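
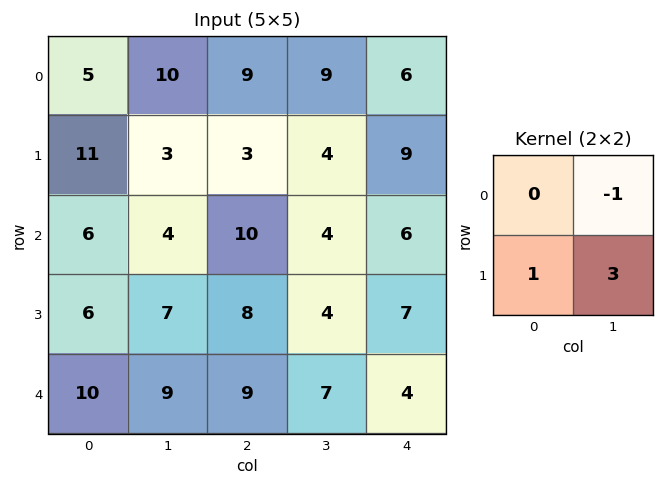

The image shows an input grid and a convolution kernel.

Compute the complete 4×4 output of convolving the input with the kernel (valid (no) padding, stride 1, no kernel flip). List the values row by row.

Output[0,0]: The receptive field on the input at this output position is [5 10 / 11 3]. Elementwise product with the kernel and sum: 10·-1 + 11·1 + 3·3.

10 3 6 25
15 31 18 13
23 21 16 19
30 28 26 12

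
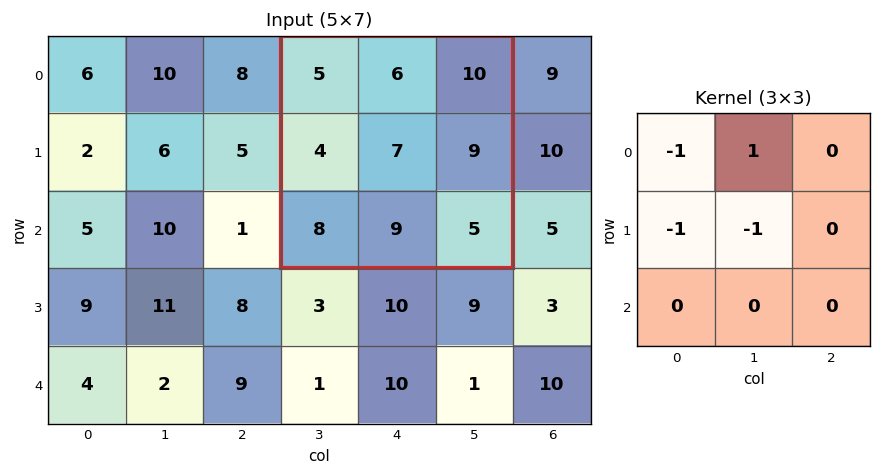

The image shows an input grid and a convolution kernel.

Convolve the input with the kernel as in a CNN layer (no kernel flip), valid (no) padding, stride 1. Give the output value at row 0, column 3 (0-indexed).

-10

The receptive field on the input at this output position is [5 6 10 / 4 7 9 / 8 9 5]. Elementwise product with the kernel and sum: 5·-1 + 6·1 + 4·-1 + 7·-1.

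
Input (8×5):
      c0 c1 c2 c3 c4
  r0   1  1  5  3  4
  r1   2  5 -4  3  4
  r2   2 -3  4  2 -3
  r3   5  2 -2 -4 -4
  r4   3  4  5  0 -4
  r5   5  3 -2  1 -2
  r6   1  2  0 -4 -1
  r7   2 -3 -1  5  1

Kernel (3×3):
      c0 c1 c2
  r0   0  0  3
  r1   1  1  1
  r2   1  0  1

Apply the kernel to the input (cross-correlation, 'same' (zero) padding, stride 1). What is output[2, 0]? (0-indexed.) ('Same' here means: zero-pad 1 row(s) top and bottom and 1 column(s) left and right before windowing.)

The receptive field on the zero-padded input at this output position is [0 2 5 / 0 2 -3 / 0 5 2]. Elementwise product with the kernel and sum: 5·3 + 0·1 + 2·1 + -3·1 + 0·1 + 2·1.

16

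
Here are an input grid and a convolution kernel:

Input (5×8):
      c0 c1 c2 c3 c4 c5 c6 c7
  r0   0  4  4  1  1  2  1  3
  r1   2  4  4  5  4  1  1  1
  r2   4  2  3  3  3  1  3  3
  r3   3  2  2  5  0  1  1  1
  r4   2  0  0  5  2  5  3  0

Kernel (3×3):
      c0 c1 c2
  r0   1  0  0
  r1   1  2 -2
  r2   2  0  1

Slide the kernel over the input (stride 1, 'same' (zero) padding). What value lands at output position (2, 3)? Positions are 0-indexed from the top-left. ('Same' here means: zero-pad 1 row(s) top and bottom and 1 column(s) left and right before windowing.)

11

The receptive field on the zero-padded input at this output position is [4 5 4 / 3 3 3 / 2 5 0]. Elementwise product with the kernel and sum: 4·1 + 3·1 + 3·2 + 3·-2 + 2·2 + 0·1.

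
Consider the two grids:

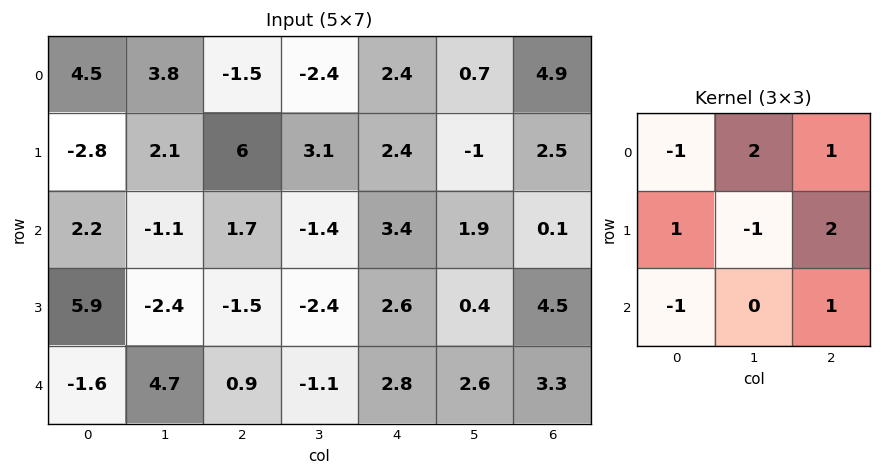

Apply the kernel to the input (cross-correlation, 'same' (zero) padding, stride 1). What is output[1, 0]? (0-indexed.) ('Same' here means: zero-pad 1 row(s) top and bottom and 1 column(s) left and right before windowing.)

The receptive field on the zero-padded input at this output position is [0 4.5 3.8 / 0 -2.8 2.1 / 0 2.2 -1.1]. Elementwise product with the kernel and sum: 0·-1 + 4.5·2 + 3.8·1 + 0·1 + -2.8·-1 + 2.1·2 + 0·-1 + -1.1·1.

18.7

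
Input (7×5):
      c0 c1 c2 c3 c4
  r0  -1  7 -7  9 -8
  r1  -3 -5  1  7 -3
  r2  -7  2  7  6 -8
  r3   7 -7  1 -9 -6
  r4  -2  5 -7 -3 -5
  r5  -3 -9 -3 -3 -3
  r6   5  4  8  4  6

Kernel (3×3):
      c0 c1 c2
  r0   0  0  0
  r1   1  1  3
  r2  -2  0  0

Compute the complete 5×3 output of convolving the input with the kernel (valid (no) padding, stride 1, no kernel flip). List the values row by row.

Output[0,0]: The receptive field on the input at this output position is [-1 7 -7 / -3 -5 1 / -7 2 7]. Elementwise product with the kernel and sum: -3·1 + -5·1 + 1·3 + -7·-2.

9 13 -15
2 41 -13
7 -43 -12
-12 7 -19
-31 -29 -31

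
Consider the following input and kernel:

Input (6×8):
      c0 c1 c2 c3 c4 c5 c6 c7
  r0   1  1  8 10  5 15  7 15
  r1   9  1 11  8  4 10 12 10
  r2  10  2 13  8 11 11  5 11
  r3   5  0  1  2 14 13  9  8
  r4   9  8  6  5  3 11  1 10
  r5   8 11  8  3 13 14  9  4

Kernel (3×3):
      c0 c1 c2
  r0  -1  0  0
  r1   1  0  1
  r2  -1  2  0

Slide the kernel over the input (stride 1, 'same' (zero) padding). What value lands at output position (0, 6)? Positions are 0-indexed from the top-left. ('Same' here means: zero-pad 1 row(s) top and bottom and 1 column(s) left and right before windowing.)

44

The receptive field on the zero-padded input at this output position is [0 0 0 / 15 7 15 / 10 12 10]. Elementwise product with the kernel and sum: 0·-1 + 15·1 + 15·1 + 10·-1 + 12·2.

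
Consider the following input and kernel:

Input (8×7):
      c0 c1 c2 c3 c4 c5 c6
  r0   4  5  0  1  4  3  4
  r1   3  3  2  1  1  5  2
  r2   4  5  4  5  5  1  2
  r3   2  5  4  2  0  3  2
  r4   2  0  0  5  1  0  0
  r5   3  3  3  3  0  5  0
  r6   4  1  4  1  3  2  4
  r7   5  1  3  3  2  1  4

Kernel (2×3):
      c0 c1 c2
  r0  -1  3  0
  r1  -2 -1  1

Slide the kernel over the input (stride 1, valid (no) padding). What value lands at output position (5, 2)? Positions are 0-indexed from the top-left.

0

The receptive field on the input at this output position is [3 3 0 / 4 1 3]. Elementwise product with the kernel and sum: 3·-1 + 3·3 + 4·-2 + 1·-1 + 3·1.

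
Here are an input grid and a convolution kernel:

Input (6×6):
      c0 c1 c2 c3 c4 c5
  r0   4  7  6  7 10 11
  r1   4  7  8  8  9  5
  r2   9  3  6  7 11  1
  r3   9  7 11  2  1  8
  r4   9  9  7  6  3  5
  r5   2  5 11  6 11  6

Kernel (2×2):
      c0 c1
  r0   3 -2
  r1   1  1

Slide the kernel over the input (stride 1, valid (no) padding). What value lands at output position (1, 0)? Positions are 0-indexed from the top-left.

10

The receptive field on the input at this output position is [4 7 / 9 3]. Elementwise product with the kernel and sum: 4·3 + 7·-2 + 9·1 + 3·1.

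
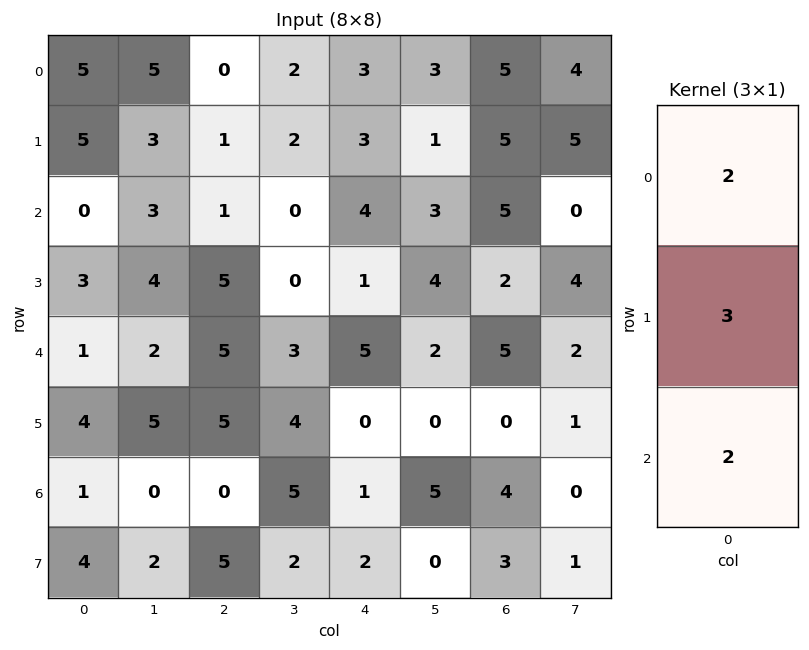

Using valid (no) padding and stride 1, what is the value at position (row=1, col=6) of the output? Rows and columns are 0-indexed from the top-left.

29

The receptive field on the input at this output position is [5 / 5 / 2]. Elementwise product with the kernel and sum: 5·2 + 5·3 + 2·2.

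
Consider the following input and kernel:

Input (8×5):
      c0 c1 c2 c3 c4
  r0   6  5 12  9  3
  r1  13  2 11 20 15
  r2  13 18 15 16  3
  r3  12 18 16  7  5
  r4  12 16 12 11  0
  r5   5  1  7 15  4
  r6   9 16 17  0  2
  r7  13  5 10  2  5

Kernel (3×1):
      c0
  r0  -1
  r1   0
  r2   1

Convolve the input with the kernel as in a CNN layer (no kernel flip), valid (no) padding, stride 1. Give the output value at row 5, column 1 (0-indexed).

4

The receptive field on the input at this output position is [1 / 16 / 5]. Elementwise product with the kernel and sum: 1·-1 + 5·1.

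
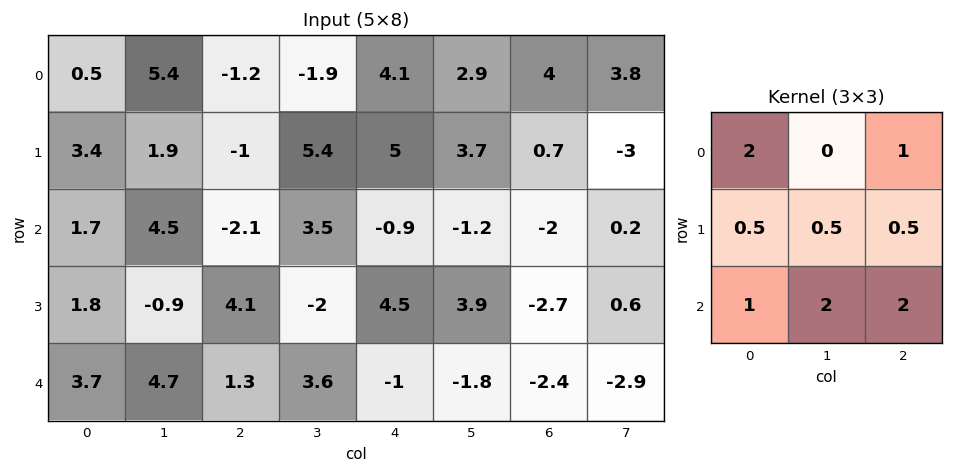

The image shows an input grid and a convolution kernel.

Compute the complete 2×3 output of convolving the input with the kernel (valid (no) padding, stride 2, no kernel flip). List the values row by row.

8.45 9.5 9.6
19.5 4.7 -10.35

Output[0,0]: The receptive field on the input at this output position is [0.5 5.4 -1.2 / 3.4 1.9 -1 / 1.7 4.5 -2.1]. Elementwise product with the kernel and sum: 0.5·2 + -1.2·1 + 3.4·0.5 + 1.9·0.5 + -1·0.5 + 1.7·1 + 4.5·2 + -2.1·2.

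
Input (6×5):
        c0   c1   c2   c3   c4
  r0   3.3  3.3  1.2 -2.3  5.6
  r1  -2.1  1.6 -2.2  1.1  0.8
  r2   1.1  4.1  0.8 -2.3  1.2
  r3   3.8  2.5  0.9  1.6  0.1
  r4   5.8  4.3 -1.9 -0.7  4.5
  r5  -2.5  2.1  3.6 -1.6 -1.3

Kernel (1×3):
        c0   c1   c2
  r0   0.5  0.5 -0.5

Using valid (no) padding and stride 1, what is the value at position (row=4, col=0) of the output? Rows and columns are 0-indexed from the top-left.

6

The receptive field on the input at this output position is [5.8 4.3 -1.9]. Elementwise product with the kernel and sum: 5.8·0.5 + 4.3·0.5 + -1.9·-0.5.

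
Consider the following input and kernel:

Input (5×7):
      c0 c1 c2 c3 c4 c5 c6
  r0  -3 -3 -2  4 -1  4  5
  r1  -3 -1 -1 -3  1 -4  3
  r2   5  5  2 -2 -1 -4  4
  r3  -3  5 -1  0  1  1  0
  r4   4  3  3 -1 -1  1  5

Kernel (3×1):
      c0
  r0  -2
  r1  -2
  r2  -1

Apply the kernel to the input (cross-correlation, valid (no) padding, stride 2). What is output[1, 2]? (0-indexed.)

1

The receptive field on the input at this output position is [-1 / 1 / -1]. Elementwise product with the kernel and sum: -1·-2 + 1·-2 + -1·-1.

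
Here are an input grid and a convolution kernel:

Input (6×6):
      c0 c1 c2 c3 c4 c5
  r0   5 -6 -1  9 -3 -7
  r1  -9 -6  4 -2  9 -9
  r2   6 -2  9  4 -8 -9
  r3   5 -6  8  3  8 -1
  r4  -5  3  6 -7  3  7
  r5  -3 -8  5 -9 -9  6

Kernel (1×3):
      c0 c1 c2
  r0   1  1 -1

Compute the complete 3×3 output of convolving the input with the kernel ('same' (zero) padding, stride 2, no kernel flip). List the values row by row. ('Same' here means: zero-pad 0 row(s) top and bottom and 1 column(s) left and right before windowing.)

11 -16 13
8 3 5
-8 16 -11

Output[0,0]: The receptive field on the zero-padded input at this output position is [0 5 -6]. Elementwise product with the kernel and sum: 0·1 + 5·1 + -6·-1.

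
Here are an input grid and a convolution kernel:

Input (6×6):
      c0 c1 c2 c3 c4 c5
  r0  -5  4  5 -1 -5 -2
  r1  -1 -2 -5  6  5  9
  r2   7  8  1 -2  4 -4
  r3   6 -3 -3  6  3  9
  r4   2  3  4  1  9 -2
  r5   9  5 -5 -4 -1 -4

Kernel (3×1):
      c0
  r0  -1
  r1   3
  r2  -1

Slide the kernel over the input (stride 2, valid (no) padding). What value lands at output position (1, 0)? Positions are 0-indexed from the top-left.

The receptive field on the input at this output position is [7 / 6 / 2]. Elementwise product with the kernel and sum: 7·-1 + 6·3 + 2·-1.

9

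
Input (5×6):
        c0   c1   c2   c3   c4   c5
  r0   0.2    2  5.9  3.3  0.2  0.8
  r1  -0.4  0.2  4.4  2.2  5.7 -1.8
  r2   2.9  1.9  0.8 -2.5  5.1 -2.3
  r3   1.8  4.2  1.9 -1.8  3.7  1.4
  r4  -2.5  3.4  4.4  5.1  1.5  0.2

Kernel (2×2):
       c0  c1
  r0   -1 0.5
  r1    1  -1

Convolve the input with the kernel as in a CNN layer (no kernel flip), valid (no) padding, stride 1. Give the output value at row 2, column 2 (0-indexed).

1.65

The receptive field on the input at this output position is [0.8 -2.5 / 1.9 -1.8]. Elementwise product with the kernel and sum: 0.8·-1 + -2.5·0.5 + 1.9·1 + -1.8·-1.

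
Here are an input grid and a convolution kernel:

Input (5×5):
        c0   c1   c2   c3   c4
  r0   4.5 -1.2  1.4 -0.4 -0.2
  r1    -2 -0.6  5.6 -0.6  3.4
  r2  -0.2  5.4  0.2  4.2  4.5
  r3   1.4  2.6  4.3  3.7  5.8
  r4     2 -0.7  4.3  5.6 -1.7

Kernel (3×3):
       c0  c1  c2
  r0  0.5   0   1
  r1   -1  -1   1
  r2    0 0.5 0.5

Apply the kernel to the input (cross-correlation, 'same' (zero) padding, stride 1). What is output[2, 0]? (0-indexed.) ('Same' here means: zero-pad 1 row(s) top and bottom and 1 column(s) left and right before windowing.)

7

The receptive field on the zero-padded input at this output position is [0 -2 -0.6 / 0 -0.2 5.4 / 0 1.4 2.6]. Elementwise product with the kernel and sum: 0·0.5 + -0.6·1 + 0·-1 + -0.2·-1 + 5.4·1 + 1.4·0.5 + 2.6·0.5.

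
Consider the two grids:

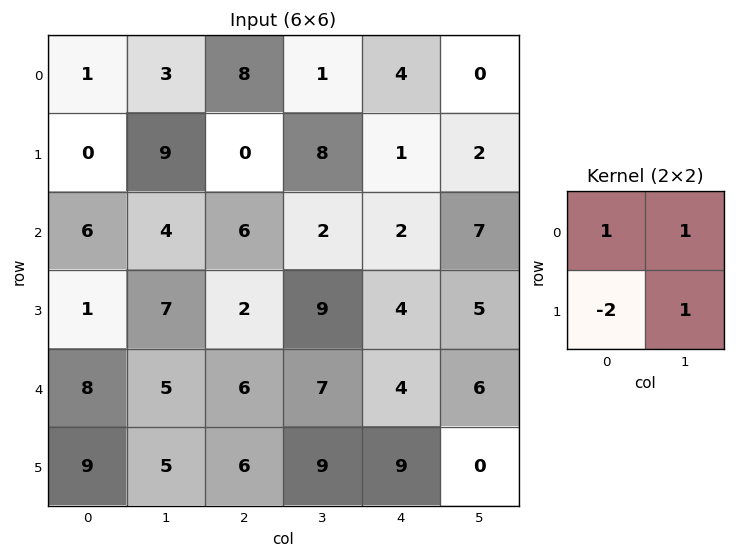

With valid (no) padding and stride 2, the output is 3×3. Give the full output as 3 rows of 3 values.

Output[0,0]: The receptive field on the input at this output position is [1 3 / 0 9]. Elementwise product with the kernel and sum: 1·1 + 3·1 + 0·-2 + 9·1.
Output[0,1]: The receptive field on the input at this output position is [8 1 / 0 8]. Elementwise product with the kernel and sum: 8·1 + 1·1 + 0·-2 + 8·1.

13 17 4
15 13 6
0 10 -8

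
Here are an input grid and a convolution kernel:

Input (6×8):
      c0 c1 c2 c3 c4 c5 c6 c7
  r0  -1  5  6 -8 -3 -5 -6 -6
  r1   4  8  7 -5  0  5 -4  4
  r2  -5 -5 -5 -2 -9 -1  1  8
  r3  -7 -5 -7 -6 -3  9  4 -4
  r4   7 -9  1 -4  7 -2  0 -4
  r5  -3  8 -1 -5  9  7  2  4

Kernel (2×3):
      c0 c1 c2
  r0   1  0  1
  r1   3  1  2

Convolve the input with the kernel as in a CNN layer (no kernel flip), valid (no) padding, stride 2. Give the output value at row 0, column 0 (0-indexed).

The receptive field on the input at this output position is [-1 5 6 / 4 8 7]. Elementwise product with the kernel and sum: -1·1 + 6·1 + 4·3 + 8·1 + 7·2.

39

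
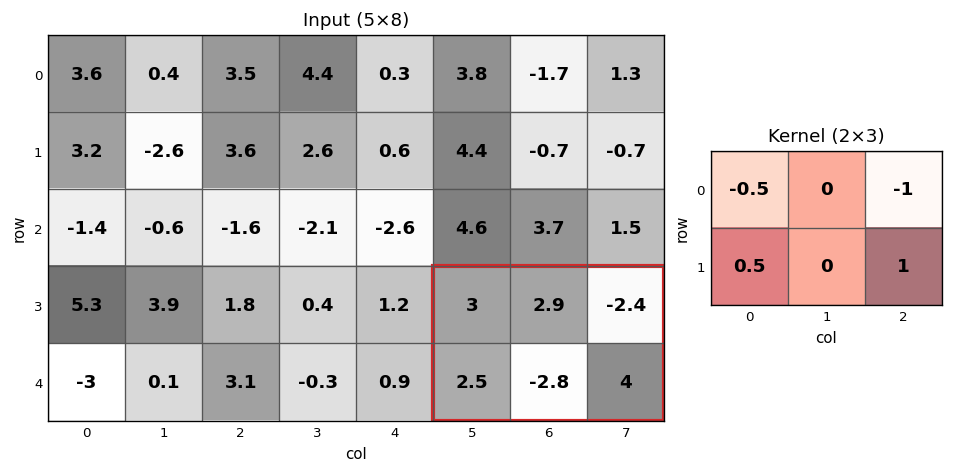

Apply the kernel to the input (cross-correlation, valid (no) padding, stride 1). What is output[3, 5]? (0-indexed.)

The receptive field on the input at this output position is [3 2.9 -2.4 / 2.5 -2.8 4]. Elementwise product with the kernel and sum: 3·-0.5 + -2.4·-1 + 2.5·0.5 + 4·1.

6.15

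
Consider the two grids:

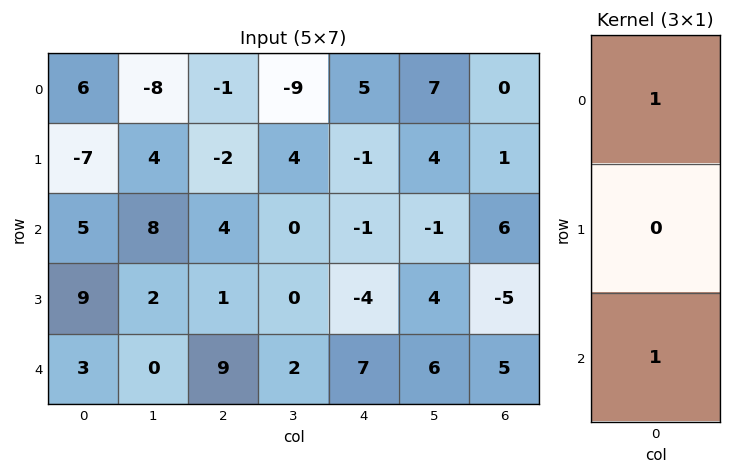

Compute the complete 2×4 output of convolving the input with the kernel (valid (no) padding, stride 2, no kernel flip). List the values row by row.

11 3 4 6
8 13 6 11

Output[0,0]: The receptive field on the input at this output position is [6 / -7 / 5]. Elementwise product with the kernel and sum: 6·1 + 5·1.
Output[0,1]: The receptive field on the input at this output position is [-1 / -2 / 4]. Elementwise product with the kernel and sum: -1·1 + 4·1.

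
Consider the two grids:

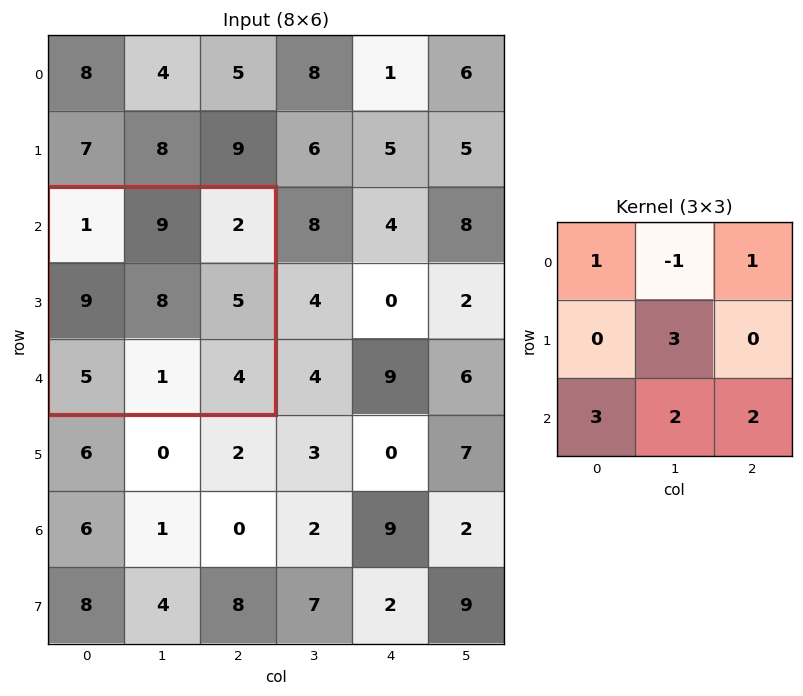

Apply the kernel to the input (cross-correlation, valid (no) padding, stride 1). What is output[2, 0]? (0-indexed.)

43

The receptive field on the input at this output position is [1 9 2 / 9 8 5 / 5 1 4]. Elementwise product with the kernel and sum: 1·1 + 9·-1 + 2·1 + 8·3 + 5·3 + 1·2 + 4·2.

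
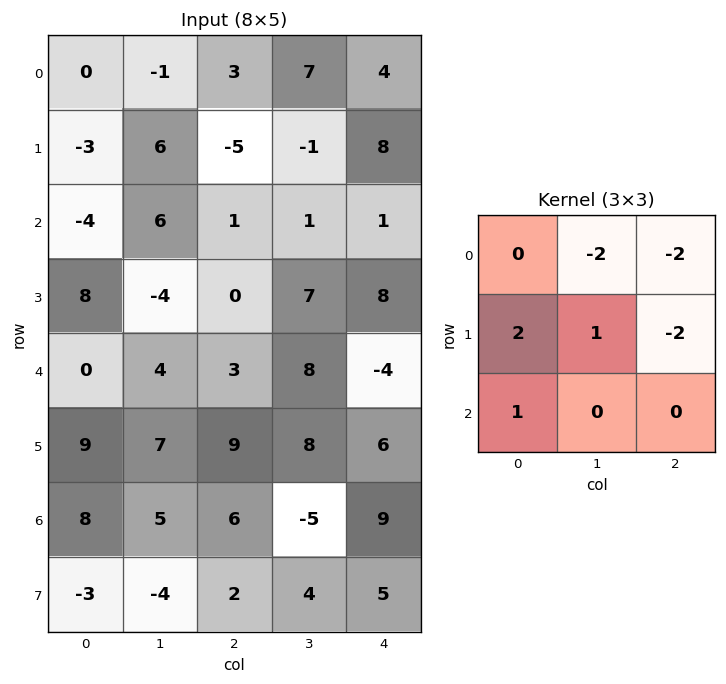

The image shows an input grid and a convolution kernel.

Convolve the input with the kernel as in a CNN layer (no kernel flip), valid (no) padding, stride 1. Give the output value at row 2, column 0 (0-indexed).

-2

The receptive field on the input at this output position is [-4 6 1 / 8 -4 0 / 0 4 3]. Elementwise product with the kernel and sum: 6·-2 + 1·-2 + 8·2 + -4·1 + 0·-2 + 0·1.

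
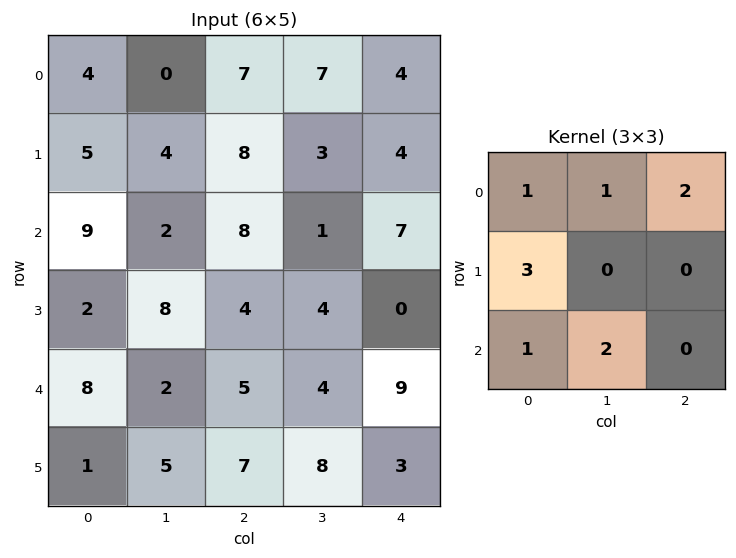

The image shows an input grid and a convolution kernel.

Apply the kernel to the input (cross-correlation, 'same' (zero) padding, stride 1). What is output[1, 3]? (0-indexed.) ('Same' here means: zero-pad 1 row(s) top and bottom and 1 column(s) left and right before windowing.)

The receptive field on the zero-padded input at this output position is [7 7 4 / 8 3 4 / 8 1 7]. Elementwise product with the kernel and sum: 7·1 + 7·1 + 4·2 + 8·3 + 8·1 + 1·2.

56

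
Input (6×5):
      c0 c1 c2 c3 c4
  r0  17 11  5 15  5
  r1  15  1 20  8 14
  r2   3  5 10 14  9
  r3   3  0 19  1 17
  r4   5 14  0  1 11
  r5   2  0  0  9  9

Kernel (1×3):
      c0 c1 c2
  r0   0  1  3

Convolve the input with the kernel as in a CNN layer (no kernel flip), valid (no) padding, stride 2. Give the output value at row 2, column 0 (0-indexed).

The receptive field on the input at this output position is [5 14 0]. Elementwise product with the kernel and sum: 14·1 + 0·3.

14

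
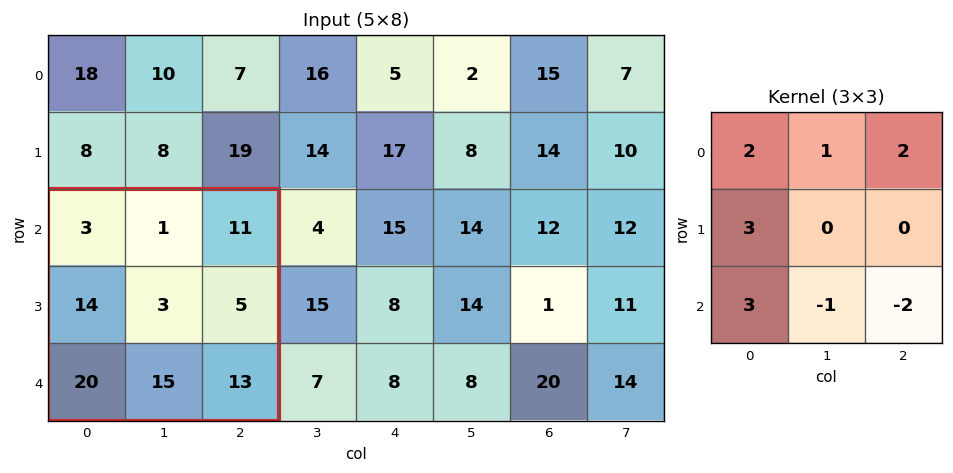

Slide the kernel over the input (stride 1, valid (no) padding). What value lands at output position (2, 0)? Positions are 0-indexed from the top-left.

The receptive field on the input at this output position is [3 1 11 / 14 3 5 / 20 15 13]. Elementwise product with the kernel and sum: 3·2 + 1·1 + 11·2 + 14·3 + 20·3 + 15·-1 + 13·-2.

90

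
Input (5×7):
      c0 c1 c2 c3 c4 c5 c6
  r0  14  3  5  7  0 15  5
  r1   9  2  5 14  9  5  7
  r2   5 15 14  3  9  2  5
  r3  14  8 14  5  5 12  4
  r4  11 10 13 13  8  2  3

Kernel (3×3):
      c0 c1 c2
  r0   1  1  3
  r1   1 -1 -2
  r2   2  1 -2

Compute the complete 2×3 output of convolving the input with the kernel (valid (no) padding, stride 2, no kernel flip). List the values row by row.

26 -2 30
46 66 23

Output[0,0]: The receptive field on the input at this output position is [14 3 5 / 9 2 5 / 5 15 14]. Elementwise product with the kernel and sum: 14·1 + 3·1 + 5·3 + 9·1 + 2·-1 + 5·-2 + 5·2 + 15·1 + 14·-2.
Output[0,1]: The receptive field on the input at this output position is [5 7 0 / 5 14 9 / 14 3 9]. Elementwise product with the kernel and sum: 5·1 + 7·1 + 0·3 + 5·1 + 14·-1 + 9·-2 + 14·2 + 3·1 + 9·-2.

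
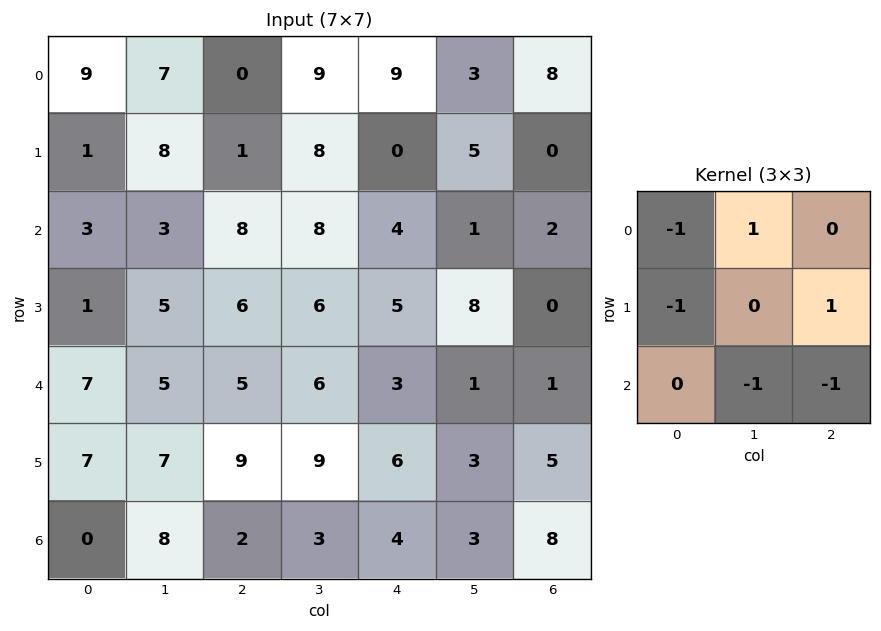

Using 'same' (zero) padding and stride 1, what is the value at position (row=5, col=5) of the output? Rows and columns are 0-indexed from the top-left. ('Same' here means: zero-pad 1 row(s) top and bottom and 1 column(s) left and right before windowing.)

The receptive field on the zero-padded input at this output position is [3 1 1 / 6 3 5 / 4 3 8]. Elementwise product with the kernel and sum: 3·-1 + 1·1 + 6·-1 + 5·1 + 3·-1 + 8·-1.

-14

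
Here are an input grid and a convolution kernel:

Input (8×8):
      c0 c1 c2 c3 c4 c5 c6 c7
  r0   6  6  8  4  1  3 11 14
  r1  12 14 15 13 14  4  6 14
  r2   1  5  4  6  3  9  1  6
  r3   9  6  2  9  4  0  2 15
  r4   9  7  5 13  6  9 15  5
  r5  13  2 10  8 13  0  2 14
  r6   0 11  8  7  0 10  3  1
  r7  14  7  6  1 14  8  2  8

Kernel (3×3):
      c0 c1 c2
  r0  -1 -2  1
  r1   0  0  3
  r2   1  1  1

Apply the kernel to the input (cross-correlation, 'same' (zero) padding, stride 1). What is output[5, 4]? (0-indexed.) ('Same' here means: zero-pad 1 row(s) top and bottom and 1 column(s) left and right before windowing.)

The receptive field on the zero-padded input at this output position is [13 6 9 / 8 13 0 / 7 0 10]. Elementwise product with the kernel and sum: 13·-1 + 6·-2 + 9·1 + 0·3 + 7·1 + 0·1 + 10·1.

1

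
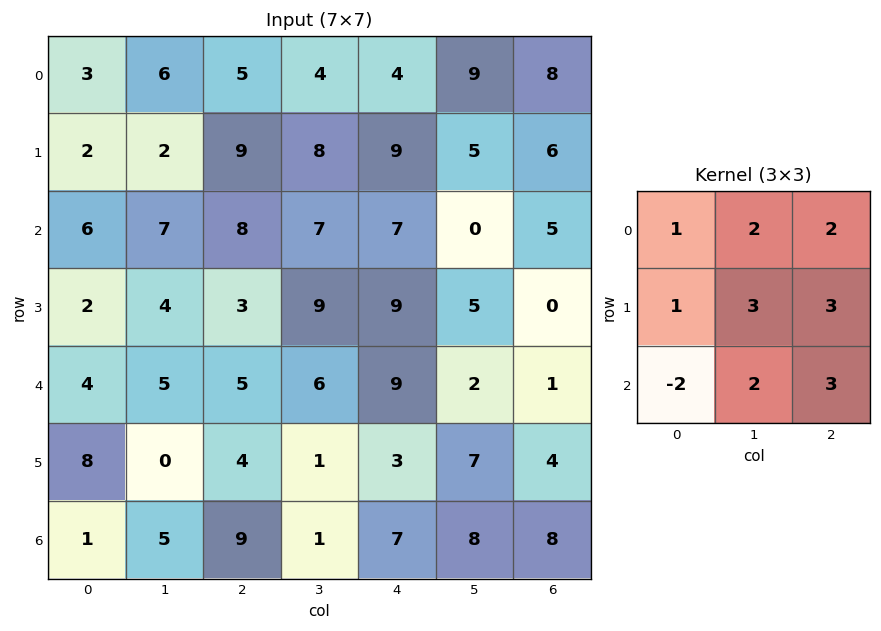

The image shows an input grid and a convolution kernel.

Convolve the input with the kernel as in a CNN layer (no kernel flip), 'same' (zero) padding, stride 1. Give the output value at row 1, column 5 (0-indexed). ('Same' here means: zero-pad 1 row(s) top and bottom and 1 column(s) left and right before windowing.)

81

The receptive field on the zero-padded input at this output position is [4 9 8 / 9 5 6 / 7 0 5]. Elementwise product with the kernel and sum: 4·1 + 9·2 + 8·2 + 9·1 + 5·3 + 6·3 + 7·-2 + 0·2 + 5·3.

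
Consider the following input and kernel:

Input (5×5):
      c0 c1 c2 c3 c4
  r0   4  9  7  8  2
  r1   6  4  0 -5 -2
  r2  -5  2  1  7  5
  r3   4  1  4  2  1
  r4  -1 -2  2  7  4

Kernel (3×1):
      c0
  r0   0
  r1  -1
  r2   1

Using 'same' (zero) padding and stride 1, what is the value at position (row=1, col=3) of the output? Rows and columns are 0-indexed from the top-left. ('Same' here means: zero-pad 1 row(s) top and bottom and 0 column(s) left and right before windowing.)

12

The receptive field on the zero-padded input at this output position is [8 / -5 / 7]. Elementwise product with the kernel and sum: -5·-1 + 7·1.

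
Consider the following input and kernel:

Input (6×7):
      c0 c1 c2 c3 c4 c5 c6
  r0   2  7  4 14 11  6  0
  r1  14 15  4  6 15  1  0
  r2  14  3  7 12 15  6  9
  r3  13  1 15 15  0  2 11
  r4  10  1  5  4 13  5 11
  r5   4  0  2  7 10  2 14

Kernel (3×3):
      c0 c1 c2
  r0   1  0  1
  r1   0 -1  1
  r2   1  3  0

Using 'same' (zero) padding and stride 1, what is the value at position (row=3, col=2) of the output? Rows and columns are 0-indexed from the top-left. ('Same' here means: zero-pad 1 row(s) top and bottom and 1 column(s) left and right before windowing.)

The receptive field on the zero-padded input at this output position is [3 7 12 / 1 15 15 / 1 5 4]. Elementwise product with the kernel and sum: 3·1 + 12·1 + 15·-1 + 15·1 + 1·1 + 5·3.

31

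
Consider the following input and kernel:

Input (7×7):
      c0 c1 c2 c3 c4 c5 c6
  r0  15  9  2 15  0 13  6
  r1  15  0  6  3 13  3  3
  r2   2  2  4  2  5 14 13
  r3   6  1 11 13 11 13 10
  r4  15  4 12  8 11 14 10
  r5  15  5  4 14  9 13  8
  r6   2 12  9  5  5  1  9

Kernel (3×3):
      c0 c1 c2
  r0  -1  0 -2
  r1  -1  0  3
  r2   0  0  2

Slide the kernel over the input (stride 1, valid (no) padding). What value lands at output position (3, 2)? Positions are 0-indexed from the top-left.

The receptive field on the input at this output position is [11 13 11 / 12 8 11 / 4 14 9]. Elementwise product with the kernel and sum: 11·-1 + 11·-2 + 12·-1 + 11·3 + 9·2.

6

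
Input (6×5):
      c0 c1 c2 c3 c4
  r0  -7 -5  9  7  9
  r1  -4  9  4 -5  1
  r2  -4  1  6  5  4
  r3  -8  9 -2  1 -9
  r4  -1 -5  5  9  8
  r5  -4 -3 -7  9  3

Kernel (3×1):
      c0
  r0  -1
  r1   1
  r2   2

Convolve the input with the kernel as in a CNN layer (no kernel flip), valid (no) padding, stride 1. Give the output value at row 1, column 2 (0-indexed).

-2

The receptive field on the input at this output position is [4 / 6 / -2]. Elementwise product with the kernel and sum: 4·-1 + 6·1 + -2·2.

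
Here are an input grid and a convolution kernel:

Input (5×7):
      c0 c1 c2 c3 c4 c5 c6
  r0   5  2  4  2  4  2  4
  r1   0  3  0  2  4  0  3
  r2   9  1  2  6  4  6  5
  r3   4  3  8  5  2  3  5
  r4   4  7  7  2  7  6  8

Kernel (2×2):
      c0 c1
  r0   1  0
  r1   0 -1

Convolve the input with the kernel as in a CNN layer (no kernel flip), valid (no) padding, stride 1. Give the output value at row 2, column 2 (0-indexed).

-3

The receptive field on the input at this output position is [2 6 / 8 5]. Elementwise product with the kernel and sum: 2·1 + 5·-1.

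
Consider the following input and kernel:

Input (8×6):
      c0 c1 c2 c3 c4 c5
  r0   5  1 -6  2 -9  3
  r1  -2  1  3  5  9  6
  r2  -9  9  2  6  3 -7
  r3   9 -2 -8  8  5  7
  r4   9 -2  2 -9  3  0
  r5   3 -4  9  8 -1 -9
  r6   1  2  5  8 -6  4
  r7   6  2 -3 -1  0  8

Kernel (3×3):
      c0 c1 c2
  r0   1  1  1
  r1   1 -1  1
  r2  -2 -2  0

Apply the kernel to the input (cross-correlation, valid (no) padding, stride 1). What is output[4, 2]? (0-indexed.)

-30

The receptive field on the input at this output position is [2 -9 3 / 9 8 -1 / 5 8 -6]. Elementwise product with the kernel and sum: 2·1 + -9·1 + 3·1 + 9·1 + 8·-1 + -1·1 + 5·-2 + 8·-2.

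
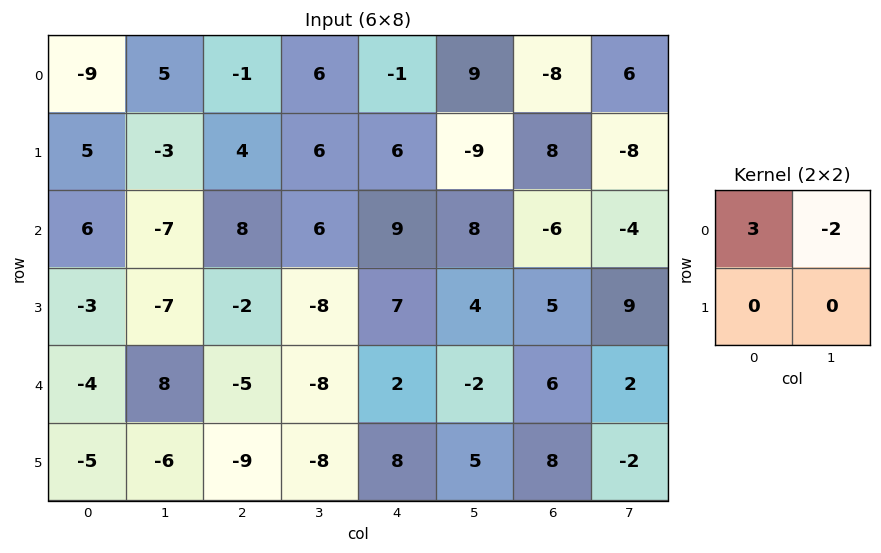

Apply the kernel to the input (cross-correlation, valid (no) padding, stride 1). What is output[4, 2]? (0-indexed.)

1

The receptive field on the input at this output position is [-5 -8 / -9 -8]. Elementwise product with the kernel and sum: -5·3 + -8·-2.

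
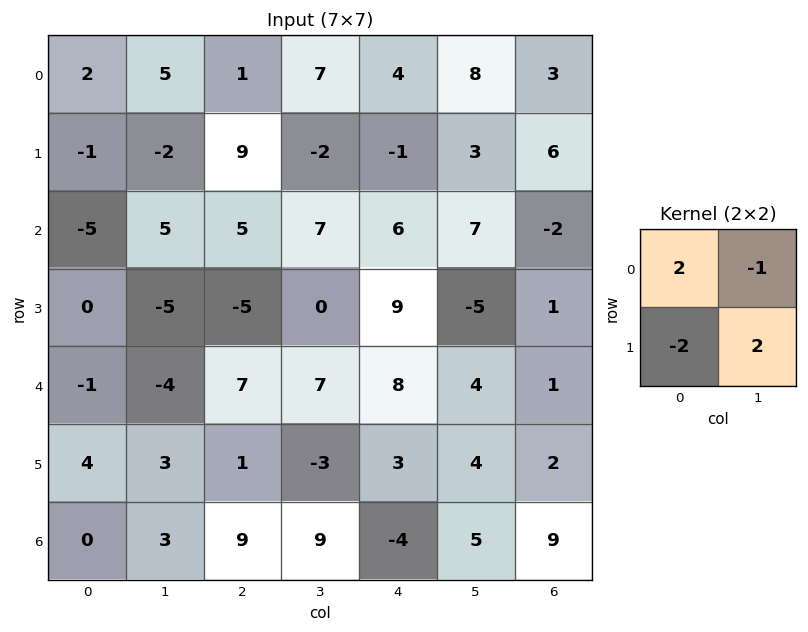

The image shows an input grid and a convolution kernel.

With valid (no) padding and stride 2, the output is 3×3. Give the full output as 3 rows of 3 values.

Output[0,0]: The receptive field on the input at this output position is [2 5 / -1 -2]. Elementwise product with the kernel and sum: 2·2 + 5·-1 + -1·-2 + -2·2.

-3 -27 8
-25 13 -23
0 -1 14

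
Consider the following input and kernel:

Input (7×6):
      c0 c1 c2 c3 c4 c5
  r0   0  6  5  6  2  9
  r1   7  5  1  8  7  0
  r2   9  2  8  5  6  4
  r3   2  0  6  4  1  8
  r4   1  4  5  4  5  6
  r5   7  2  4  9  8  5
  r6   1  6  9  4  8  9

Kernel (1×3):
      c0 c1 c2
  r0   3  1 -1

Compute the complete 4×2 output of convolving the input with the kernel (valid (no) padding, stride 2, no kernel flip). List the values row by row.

1 19
21 23
2 14
0 23

Output[0,0]: The receptive field on the input at this output position is [0 6 5]. Elementwise product with the kernel and sum: 0·3 + 6·1 + 5·-1.
Output[0,1]: The receptive field on the input at this output position is [5 6 2]. Elementwise product with the kernel and sum: 5·3 + 6·1 + 2·-1.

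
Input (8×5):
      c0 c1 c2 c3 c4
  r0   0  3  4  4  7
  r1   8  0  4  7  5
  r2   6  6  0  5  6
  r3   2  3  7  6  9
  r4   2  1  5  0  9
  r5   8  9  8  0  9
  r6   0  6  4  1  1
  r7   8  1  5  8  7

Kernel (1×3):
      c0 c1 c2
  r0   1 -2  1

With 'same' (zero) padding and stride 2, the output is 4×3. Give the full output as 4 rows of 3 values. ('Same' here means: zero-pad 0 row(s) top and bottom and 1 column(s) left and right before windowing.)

3 -1 -10
-6 11 -7
-3 -9 -18
6 -1 -1

Output[0,0]: The receptive field on the zero-padded input at this output position is [0 0 3]. Elementwise product with the kernel and sum: 0·1 + 0·-2 + 3·1.
Output[0,1]: The receptive field on the zero-padded input at this output position is [3 4 4]. Elementwise product with the kernel and sum: 3·1 + 4·-2 + 4·1.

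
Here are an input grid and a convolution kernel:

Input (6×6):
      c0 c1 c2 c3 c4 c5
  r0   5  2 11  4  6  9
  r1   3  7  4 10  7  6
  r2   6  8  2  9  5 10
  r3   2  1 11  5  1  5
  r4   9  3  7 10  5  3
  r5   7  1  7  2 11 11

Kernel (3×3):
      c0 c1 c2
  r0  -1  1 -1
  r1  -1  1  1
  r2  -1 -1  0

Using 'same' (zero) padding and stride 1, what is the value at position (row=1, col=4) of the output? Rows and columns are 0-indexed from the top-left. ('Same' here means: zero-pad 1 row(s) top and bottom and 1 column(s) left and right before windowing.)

The receptive field on the zero-padded input at this output position is [4 6 9 / 10 7 6 / 9 5 10]. Elementwise product with the kernel and sum: 4·-1 + 6·1 + 9·-1 + 10·-1 + 7·1 + 6·1 + 9·-1 + 5·-1.

-18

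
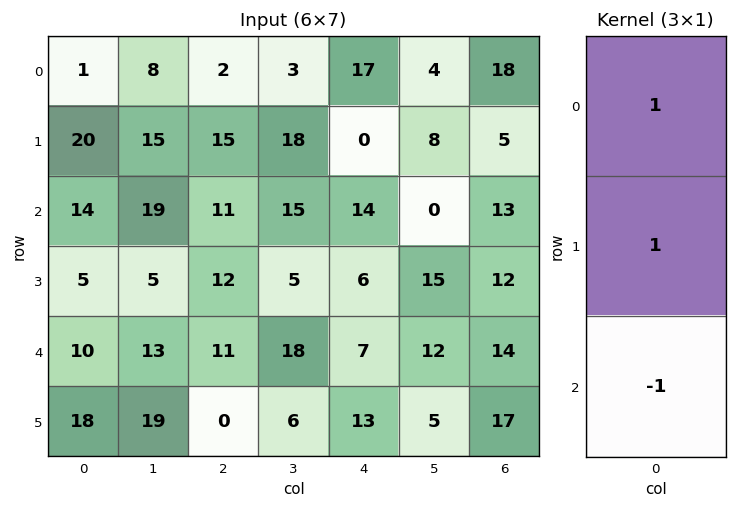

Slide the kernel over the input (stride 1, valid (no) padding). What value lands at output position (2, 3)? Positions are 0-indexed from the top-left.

The receptive field on the input at this output position is [15 / 5 / 18]. Elementwise product with the kernel and sum: 15·1 + 5·1 + 18·-1.

2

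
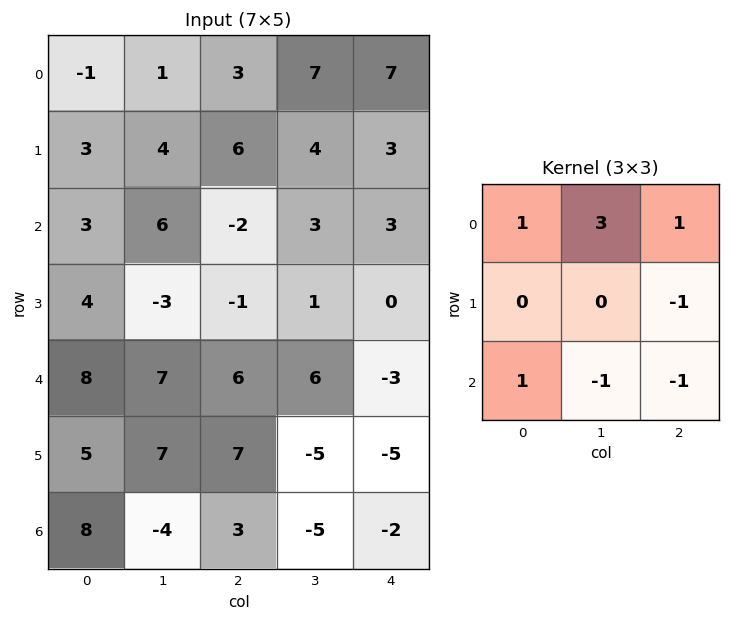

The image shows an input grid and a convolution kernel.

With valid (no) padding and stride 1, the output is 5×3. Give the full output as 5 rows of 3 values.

-2 18 20
31 20 16
15 -3 13
-21 -6 22
37 34 36

Output[0,0]: The receptive field on the input at this output position is [-1 1 3 / 3 4 6 / 3 6 -2]. Elementwise product with the kernel and sum: -1·1 + 1·3 + 3·1 + 6·-1 + 3·1 + 6·-1 + -2·-1.
Output[0,1]: The receptive field on the input at this output position is [1 3 7 / 4 6 4 / 6 -2 3]. Elementwise product with the kernel and sum: 1·1 + 3·3 + 7·1 + 4·-1 + 6·1 + -2·-1 + 3·-1.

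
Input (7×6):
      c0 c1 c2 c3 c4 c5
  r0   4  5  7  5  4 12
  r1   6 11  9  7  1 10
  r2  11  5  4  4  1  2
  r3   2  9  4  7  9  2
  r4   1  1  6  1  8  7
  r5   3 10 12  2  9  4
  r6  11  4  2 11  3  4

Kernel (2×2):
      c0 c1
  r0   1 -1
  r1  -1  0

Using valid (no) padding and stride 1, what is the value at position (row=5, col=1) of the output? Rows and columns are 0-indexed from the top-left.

The receptive field on the input at this output position is [10 12 / 4 2]. Elementwise product with the kernel and sum: 10·1 + 12·-1 + 4·-1.

-6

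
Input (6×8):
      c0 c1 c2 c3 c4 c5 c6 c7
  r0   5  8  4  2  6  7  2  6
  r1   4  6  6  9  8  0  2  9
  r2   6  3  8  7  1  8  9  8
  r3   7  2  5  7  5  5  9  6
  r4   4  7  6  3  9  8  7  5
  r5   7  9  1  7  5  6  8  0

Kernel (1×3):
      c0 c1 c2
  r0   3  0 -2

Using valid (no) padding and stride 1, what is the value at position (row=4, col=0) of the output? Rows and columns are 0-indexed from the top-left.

0

The receptive field on the input at this output position is [4 7 6]. Elementwise product with the kernel and sum: 4·3 + 6·-2.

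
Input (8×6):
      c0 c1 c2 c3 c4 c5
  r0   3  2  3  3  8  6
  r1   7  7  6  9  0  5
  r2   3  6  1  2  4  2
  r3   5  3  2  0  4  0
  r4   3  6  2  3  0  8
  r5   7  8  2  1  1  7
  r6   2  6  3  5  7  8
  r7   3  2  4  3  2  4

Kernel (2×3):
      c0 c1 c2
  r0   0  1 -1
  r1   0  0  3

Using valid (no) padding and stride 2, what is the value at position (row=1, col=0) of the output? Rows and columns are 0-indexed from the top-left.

11

The receptive field on the input at this output position is [3 6 1 / 5 3 2]. Elementwise product with the kernel and sum: 6·1 + 1·-1 + 2·3.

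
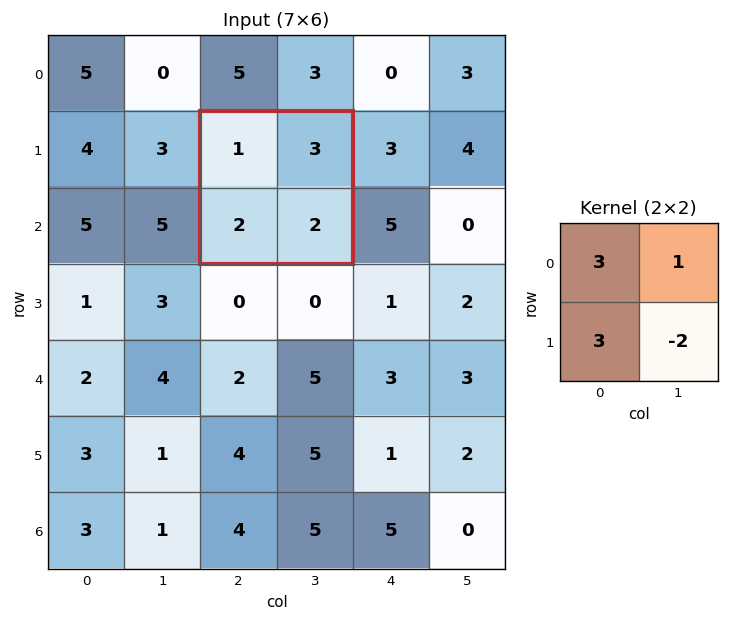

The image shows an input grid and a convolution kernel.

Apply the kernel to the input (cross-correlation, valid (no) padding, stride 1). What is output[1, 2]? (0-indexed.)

The receptive field on the input at this output position is [1 3 / 2 2]. Elementwise product with the kernel and sum: 1·3 + 3·1 + 2·3 + 2·-2.

8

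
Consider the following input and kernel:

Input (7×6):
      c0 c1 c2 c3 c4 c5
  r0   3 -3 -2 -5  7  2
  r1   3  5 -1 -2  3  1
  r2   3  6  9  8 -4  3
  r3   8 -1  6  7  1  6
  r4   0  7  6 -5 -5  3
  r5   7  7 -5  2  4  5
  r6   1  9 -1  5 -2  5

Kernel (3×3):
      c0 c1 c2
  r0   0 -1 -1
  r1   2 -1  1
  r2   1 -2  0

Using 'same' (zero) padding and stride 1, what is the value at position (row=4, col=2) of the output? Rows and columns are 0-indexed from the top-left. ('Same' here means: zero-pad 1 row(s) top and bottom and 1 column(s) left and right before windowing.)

7

The receptive field on the zero-padded input at this output position is [-1 6 7 / 7 6 -5 / 7 -5 2]. Elementwise product with the kernel and sum: 6·-1 + 7·-1 + 7·2 + 6·-1 + -5·1 + 7·1 + -5·-2.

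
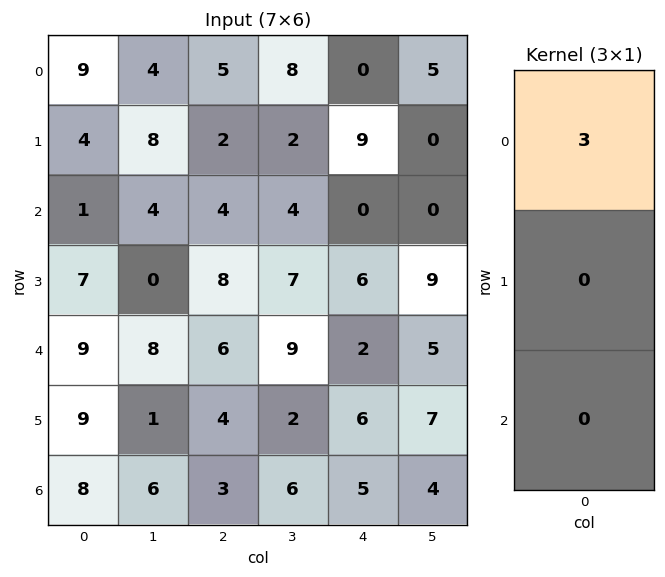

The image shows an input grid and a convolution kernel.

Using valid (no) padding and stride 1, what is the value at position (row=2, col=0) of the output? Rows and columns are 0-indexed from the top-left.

3

The receptive field on the input at this output position is [1 / 7 / 9]. Elementwise product with the kernel and sum: 1·3.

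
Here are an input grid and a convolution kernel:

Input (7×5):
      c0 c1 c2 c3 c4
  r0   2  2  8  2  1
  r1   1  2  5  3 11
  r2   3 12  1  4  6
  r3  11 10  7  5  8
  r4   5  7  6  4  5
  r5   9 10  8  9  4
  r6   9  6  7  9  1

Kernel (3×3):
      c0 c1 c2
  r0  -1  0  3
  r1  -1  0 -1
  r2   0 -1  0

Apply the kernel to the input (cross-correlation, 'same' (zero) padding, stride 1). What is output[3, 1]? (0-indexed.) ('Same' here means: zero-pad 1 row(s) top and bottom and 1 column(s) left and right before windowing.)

-25

The receptive field on the zero-padded input at this output position is [3 12 1 / 11 10 7 / 5 7 6]. Elementwise product with the kernel and sum: 3·-1 + 1·3 + 11·-1 + 7·-1 + 7·-1.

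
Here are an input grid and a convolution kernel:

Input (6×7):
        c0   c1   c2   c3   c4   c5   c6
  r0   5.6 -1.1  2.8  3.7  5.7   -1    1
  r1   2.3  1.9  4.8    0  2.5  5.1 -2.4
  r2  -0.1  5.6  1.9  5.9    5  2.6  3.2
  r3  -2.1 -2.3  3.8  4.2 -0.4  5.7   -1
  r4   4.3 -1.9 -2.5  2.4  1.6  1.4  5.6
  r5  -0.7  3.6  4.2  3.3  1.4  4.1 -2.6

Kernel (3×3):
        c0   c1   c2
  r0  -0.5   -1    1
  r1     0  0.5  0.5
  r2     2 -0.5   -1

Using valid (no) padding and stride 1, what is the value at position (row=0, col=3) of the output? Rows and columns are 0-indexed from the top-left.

The receptive field on the input at this output position is [3.7 5.7 -1 / 0 2.5 5.1 / 5.9 5 2.6]. Elementwise product with the kernel and sum: 3.7·-0.5 + 5.7·-1 + -1·1 + 2.5·0.5 + 5.1·0.5 + 5.9·2 + 5·-0.5 + 2.6·-1.

1.95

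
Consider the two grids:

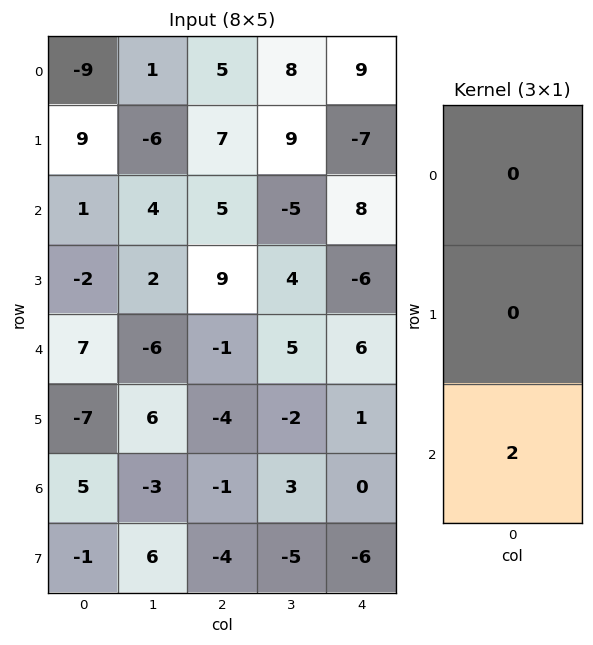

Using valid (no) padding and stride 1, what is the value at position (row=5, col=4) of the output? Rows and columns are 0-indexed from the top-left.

-12

The receptive field on the input at this output position is [1 / 0 / -6]. Elementwise product with the kernel and sum: -6·2.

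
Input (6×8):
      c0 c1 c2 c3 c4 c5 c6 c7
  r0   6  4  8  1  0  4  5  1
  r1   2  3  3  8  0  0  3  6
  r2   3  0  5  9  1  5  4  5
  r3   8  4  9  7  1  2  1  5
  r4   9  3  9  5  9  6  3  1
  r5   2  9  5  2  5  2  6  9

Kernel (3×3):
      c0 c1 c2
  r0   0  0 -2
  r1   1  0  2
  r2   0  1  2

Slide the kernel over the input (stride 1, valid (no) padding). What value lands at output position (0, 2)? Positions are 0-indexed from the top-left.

The receptive field on the input at this output position is [8 1 0 / 3 8 0 / 5 9 1]. Elementwise product with the kernel and sum: 0·-2 + 3·1 + 0·2 + 9·1 + 1·2.

14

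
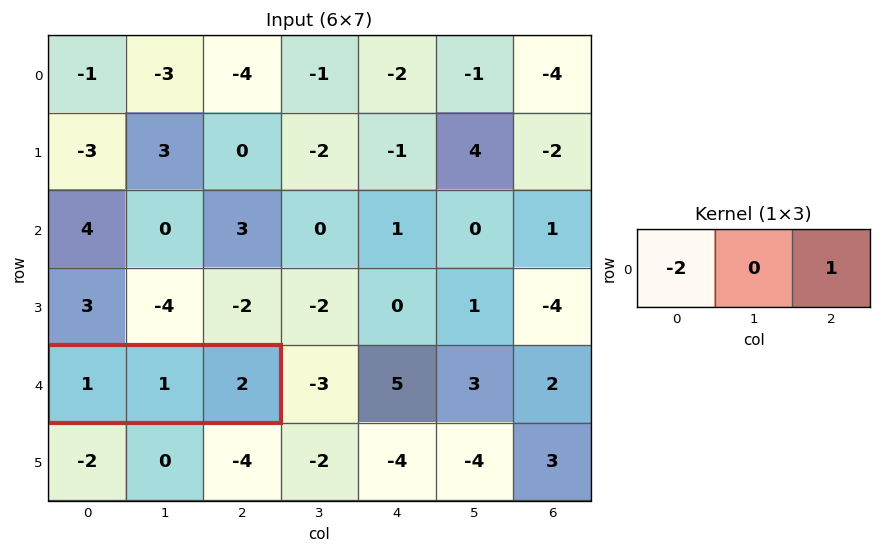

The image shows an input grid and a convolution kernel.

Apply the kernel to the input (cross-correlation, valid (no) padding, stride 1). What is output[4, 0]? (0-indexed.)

0

The receptive field on the input at this output position is [1 1 2]. Elementwise product with the kernel and sum: 1·-2 + 2·1.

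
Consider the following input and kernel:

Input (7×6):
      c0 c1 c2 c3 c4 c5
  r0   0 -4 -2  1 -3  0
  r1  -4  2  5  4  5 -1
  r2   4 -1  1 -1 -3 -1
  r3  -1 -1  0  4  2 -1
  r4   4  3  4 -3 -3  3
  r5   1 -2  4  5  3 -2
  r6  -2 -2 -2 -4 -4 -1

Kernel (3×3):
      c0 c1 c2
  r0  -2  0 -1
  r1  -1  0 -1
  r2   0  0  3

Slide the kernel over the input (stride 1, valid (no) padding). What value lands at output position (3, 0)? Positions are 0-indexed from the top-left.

The receptive field on the input at this output position is [-1 -1 0 / 4 3 4 / 1 -2 4]. Elementwise product with the kernel and sum: -1·-2 + 0·-1 + 4·-1 + 4·-1 + 4·3.

6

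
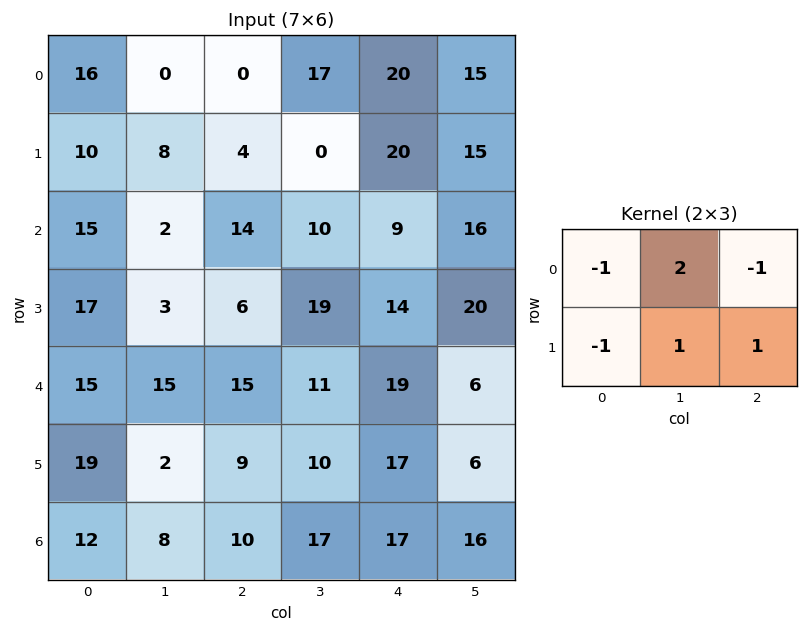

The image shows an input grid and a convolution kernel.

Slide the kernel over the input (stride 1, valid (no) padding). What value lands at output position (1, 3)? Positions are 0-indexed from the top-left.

The receptive field on the input at this output position is [0 20 15 / 10 9 16]. Elementwise product with the kernel and sum: 0·-1 + 20·2 + 15·-1 + 10·-1 + 9·1 + 16·1.

40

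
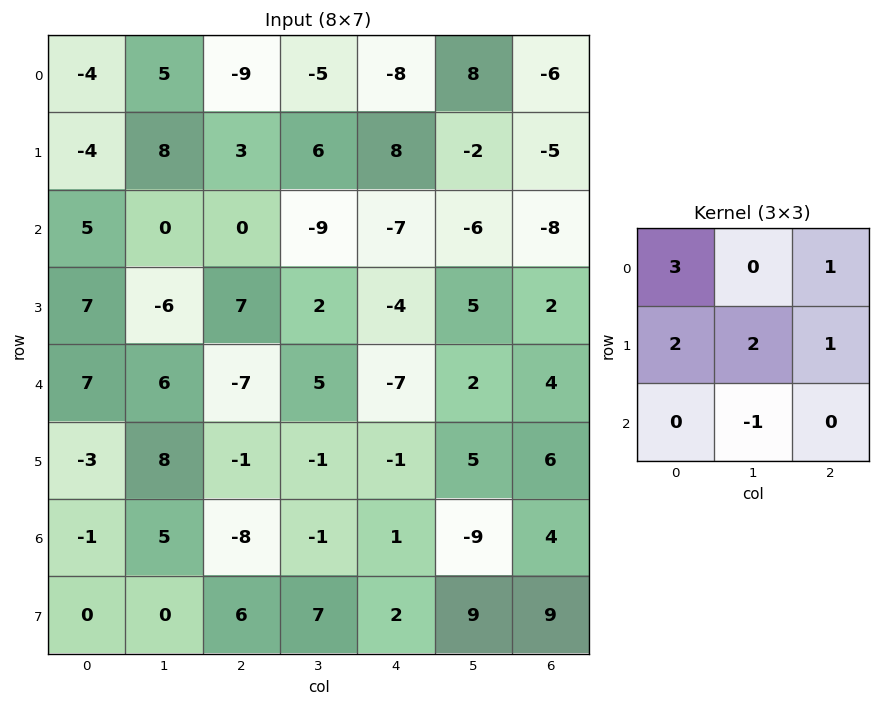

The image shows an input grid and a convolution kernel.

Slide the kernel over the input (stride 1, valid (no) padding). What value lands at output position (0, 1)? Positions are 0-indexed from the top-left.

38

The receptive field on the input at this output position is [5 -9 -5 / 8 3 6 / 0 0 -9]. Elementwise product with the kernel and sum: 5·3 + -5·1 + 8·2 + 3·2 + 6·1 + 0·-1.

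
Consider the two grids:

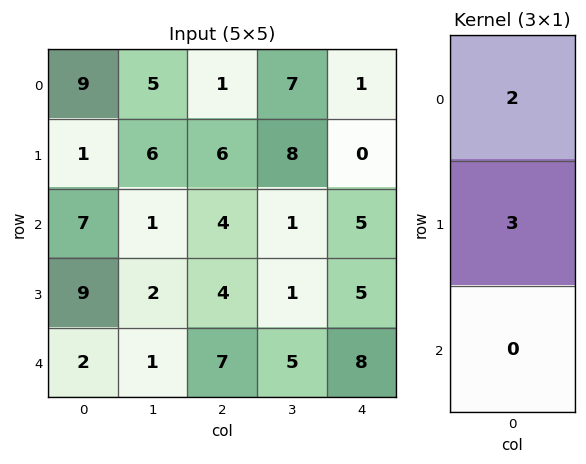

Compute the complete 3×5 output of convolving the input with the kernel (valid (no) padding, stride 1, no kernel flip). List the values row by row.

Output[0,0]: The receptive field on the input at this output position is [9 / 1 / 7]. Elementwise product with the kernel and sum: 9·2 + 1·3.
Output[0,1]: The receptive field on the input at this output position is [5 / 6 / 1]. Elementwise product with the kernel and sum: 5·2 + 6·3.

21 28 20 38 2
23 15 24 19 15
41 8 20 5 25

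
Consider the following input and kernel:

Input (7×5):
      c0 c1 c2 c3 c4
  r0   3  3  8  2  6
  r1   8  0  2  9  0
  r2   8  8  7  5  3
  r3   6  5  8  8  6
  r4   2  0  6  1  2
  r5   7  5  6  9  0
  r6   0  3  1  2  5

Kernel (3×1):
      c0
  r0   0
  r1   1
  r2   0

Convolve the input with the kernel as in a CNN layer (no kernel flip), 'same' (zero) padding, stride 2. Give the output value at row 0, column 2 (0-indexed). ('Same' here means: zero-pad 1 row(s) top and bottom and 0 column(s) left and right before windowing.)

6

The receptive field on the zero-padded input at this output position is [0 / 6 / 0]. Elementwise product with the kernel and sum: 6·1.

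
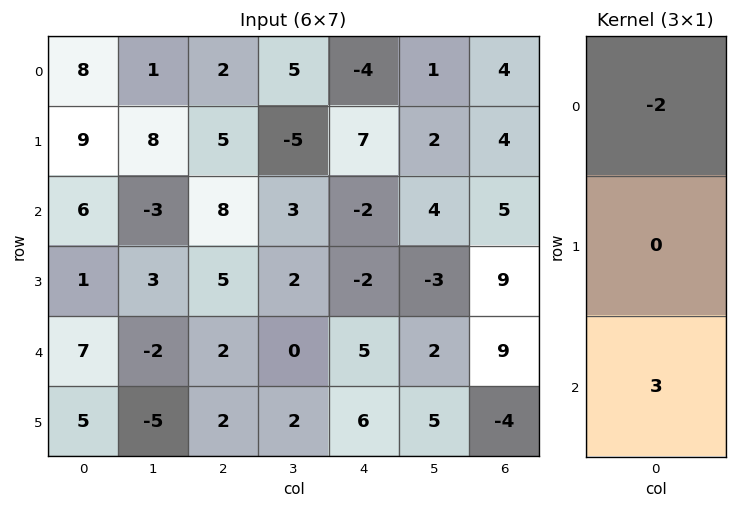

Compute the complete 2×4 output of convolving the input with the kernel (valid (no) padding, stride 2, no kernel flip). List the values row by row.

2 20 2 7
9 -10 19 17

Output[0,0]: The receptive field on the input at this output position is [8 / 9 / 6]. Elementwise product with the kernel and sum: 8·-2 + 6·3.
Output[0,1]: The receptive field on the input at this output position is [2 / 5 / 8]. Elementwise product with the kernel and sum: 2·-2 + 8·3.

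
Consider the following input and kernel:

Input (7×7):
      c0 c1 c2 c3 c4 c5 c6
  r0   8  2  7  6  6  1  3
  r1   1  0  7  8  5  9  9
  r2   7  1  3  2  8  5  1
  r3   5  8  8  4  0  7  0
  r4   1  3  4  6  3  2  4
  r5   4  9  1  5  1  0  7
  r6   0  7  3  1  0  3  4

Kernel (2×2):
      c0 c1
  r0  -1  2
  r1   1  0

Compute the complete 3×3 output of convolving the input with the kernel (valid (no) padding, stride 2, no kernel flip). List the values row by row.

Output[0,0]: The receptive field on the input at this output position is [8 2 / 1 0]. Elementwise product with the kernel and sum: 8·-1 + 2·2 + 1·1.
Output[0,1]: The receptive field on the input at this output position is [7 6 / 7 8]. Elementwise product with the kernel and sum: 7·-1 + 6·2 + 7·1.

-3 12 1
0 9 2
9 9 2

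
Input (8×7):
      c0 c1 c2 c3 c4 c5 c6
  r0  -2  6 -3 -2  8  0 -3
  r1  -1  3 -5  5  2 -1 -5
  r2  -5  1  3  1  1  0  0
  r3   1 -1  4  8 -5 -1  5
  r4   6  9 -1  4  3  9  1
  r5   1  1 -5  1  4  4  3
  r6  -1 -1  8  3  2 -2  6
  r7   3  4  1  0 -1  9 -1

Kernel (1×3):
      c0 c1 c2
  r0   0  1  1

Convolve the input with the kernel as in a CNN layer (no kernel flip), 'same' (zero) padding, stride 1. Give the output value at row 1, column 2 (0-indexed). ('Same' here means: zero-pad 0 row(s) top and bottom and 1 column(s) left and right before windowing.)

0

The receptive field on the zero-padded input at this output position is [3 -5 5]. Elementwise product with the kernel and sum: -5·1 + 5·1.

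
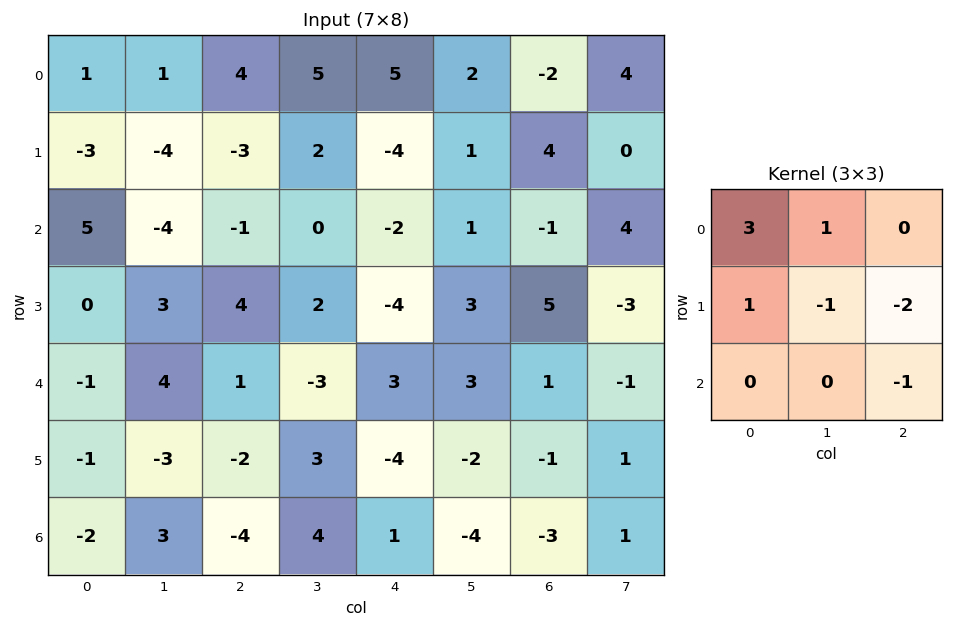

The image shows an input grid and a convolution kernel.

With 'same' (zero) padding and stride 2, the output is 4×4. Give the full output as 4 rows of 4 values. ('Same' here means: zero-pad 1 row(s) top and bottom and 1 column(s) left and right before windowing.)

1 -15 -5 -4
-3 -20 -1 4
-4 19 -8 17
-5 -12 16 -10

Output[0,0]: The receptive field on the zero-padded input at this output position is [0 0 0 / 0 1 1 / 0 -3 -4]. Elementwise product with the kernel and sum: 0·3 + 0·1 + 0·1 + 1·-1 + 1·-2 + -4·-1.
Output[0,1]: The receptive field on the zero-padded input at this output position is [0 0 0 / 1 4 5 / -4 -3 2]. Elementwise product with the kernel and sum: 0·3 + 0·1 + 1·1 + 4·-1 + 5·-2 + 2·-1.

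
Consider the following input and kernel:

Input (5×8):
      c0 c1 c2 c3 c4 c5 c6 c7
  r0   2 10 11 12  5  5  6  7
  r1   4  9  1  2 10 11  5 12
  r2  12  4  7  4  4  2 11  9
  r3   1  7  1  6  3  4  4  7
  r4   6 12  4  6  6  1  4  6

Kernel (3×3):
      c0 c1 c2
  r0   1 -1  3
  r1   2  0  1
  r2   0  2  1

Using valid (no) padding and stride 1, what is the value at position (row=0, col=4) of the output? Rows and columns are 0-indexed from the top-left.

58

The receptive field on the input at this output position is [5 5 6 / 10 11 5 / 4 2 11]. Elementwise product with the kernel and sum: 5·1 + 5·-1 + 6·3 + 10·2 + 5·1 + 2·2 + 11·1.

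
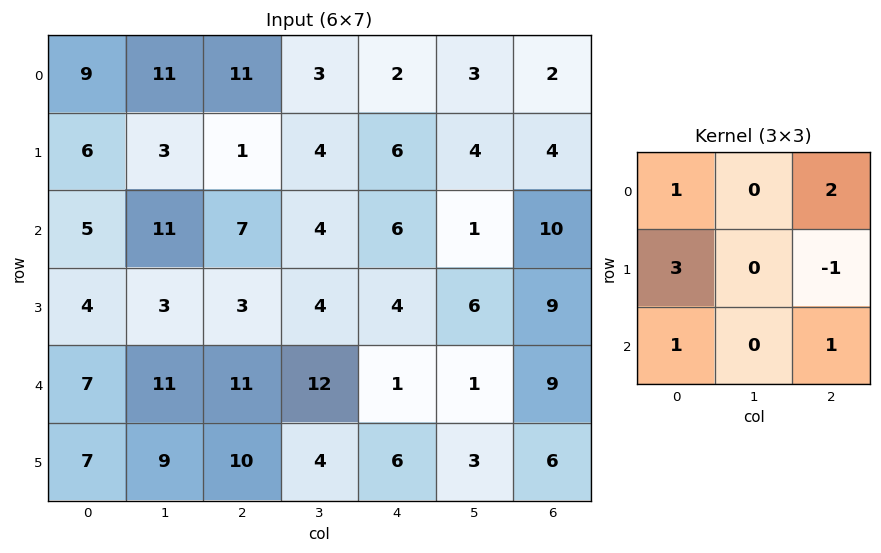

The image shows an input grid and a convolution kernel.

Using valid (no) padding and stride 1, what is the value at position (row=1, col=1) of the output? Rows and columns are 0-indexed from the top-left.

47

The receptive field on the input at this output position is [3 1 4 / 11 7 4 / 3 3 4]. Elementwise product with the kernel and sum: 3·1 + 4·2 + 11·3 + 4·-1 + 3·1 + 4·1.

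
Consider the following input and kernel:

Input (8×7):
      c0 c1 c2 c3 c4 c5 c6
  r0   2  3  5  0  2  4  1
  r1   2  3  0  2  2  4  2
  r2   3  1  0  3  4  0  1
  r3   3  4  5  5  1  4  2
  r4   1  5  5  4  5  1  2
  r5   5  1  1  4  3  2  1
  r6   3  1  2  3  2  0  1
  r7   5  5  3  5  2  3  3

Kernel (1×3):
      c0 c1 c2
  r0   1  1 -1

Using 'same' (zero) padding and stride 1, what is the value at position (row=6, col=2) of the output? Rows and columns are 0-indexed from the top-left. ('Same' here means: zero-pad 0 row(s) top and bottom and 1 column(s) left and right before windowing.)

0

The receptive field on the zero-padded input at this output position is [1 2 3]. Elementwise product with the kernel and sum: 1·1 + 2·1 + 3·-1.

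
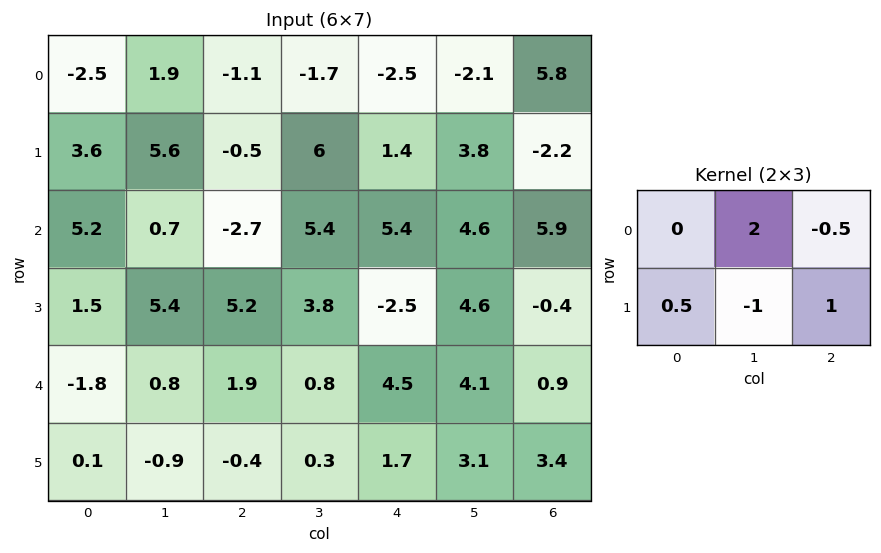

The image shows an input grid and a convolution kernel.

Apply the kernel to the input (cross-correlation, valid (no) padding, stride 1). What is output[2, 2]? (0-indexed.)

The receptive field on the input at this output position is [-2.7 5.4 5.4 / 5.2 3.8 -2.5]. Elementwise product with the kernel and sum: 5.4·2 + 5.4·-0.5 + 5.2·0.5 + 3.8·-1 + -2.5·1.

4.4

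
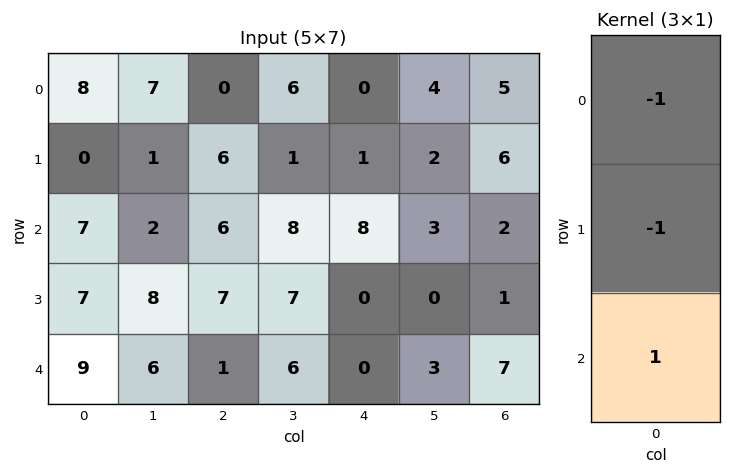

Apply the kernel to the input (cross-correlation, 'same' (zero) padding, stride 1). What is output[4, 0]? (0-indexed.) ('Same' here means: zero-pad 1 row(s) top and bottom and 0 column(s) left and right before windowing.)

The receptive field on the zero-padded input at this output position is [7 / 9 / 0]. Elementwise product with the kernel and sum: 7·-1 + 9·-1 + 0·1.

-16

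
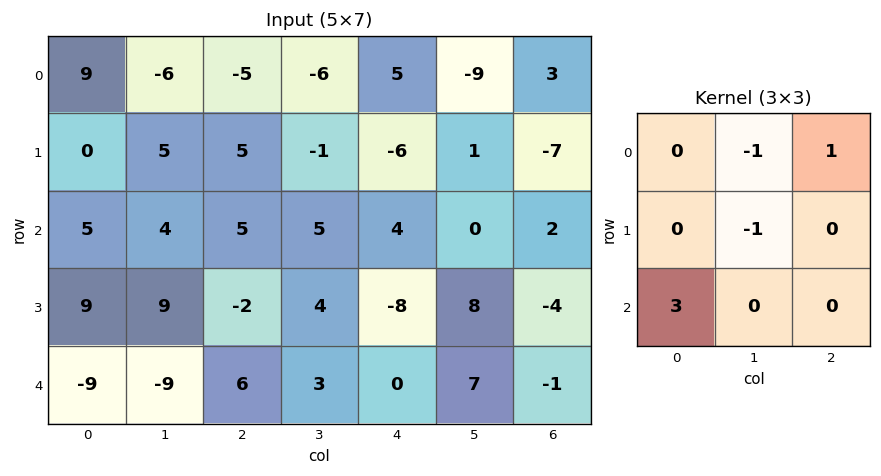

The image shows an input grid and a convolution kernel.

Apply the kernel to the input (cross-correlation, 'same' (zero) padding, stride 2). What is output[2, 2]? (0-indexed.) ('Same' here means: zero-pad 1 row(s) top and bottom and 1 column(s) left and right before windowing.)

16

The receptive field on the zero-padded input at this output position is [4 -8 8 / 3 0 7 / 0 0 0]. Elementwise product with the kernel and sum: -8·-1 + 8·1 + 0·-1 + 0·3.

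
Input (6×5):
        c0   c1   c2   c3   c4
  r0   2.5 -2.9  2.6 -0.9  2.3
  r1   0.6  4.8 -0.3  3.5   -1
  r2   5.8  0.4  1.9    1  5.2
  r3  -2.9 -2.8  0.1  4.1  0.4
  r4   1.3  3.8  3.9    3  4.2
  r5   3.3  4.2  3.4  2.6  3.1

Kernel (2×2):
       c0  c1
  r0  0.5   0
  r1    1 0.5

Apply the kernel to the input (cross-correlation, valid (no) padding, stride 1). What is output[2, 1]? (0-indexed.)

-2.55

The receptive field on the input at this output position is [0.4 1.9 / -2.8 0.1]. Elementwise product with the kernel and sum: 0.4·0.5 + -2.8·1 + 0.1·0.5.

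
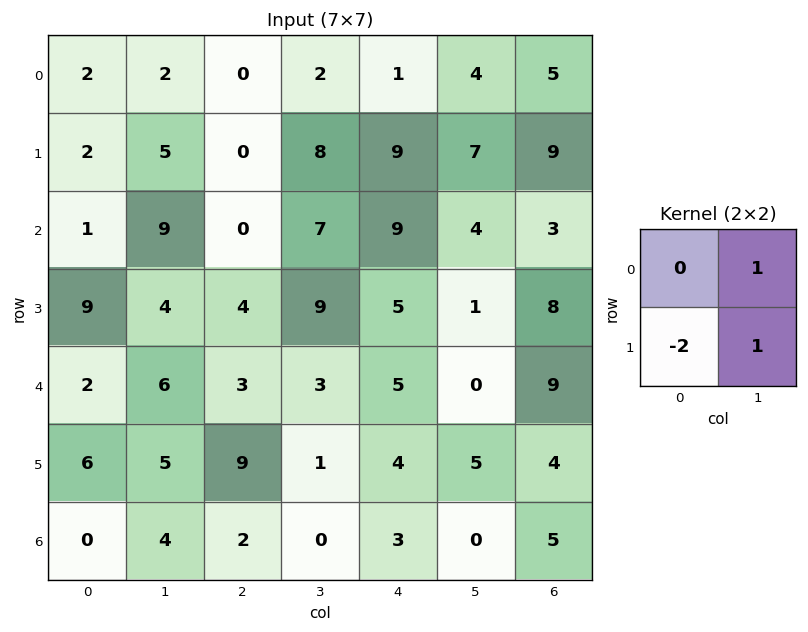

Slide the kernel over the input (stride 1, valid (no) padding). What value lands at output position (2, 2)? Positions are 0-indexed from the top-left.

The receptive field on the input at this output position is [0 7 / 4 9]. Elementwise product with the kernel and sum: 7·1 + 4·-2 + 9·1.

8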